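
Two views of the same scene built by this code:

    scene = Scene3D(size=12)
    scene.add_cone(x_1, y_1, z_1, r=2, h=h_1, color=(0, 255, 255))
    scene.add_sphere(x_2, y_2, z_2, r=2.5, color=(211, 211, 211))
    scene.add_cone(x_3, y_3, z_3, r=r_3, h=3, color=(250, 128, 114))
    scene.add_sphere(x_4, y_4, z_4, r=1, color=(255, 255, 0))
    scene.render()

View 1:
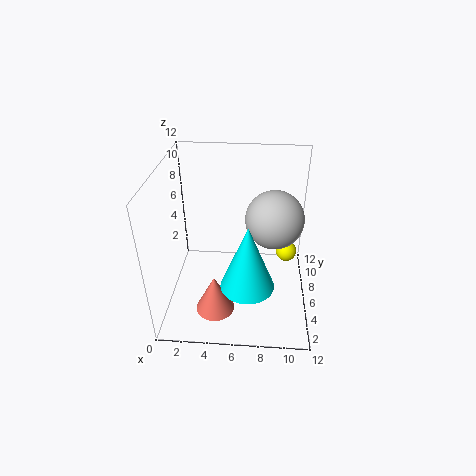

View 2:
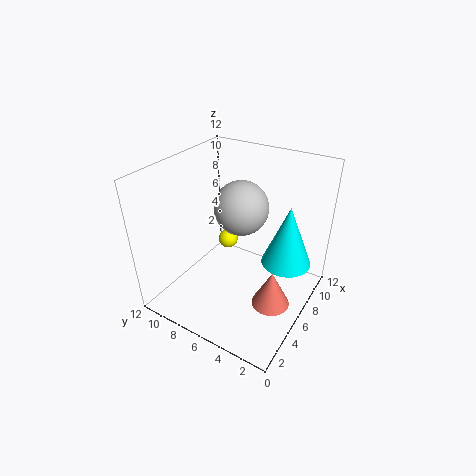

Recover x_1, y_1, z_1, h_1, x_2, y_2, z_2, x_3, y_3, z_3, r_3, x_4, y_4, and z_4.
x_1 = 7, y_1 = 2, z_1 = 4.5, h_1 = 5, x_2 = 9, y_2 = 7.5, z_2 = 7, x_3 = 4.5, y_3 = 2, z_3 = 2, r_3 = 1.5, x_4 = 10.5, y_4 = 10, z_4 = 2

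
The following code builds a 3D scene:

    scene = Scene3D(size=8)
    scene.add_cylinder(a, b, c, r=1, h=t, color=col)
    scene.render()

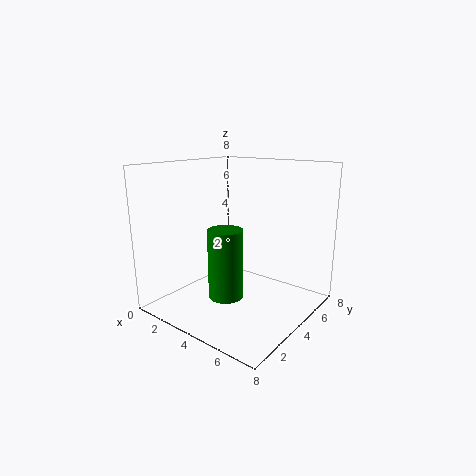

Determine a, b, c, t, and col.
a = 3.5, b = 3.5, c = 0.5, t = 4, col = 'green'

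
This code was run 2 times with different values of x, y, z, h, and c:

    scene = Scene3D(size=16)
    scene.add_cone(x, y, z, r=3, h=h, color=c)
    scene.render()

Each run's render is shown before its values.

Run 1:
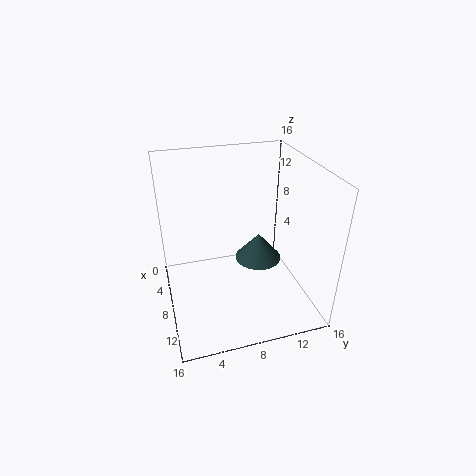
x = 4; y = 12; z = 2; h = 3.5; c = 'darkslategray'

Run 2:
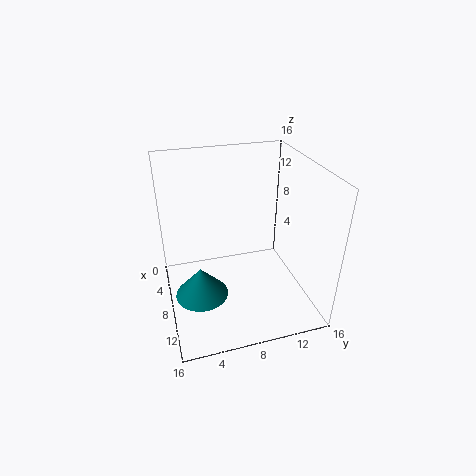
x = 8.5; y = 3.5; z = 1.5; h = 3.5; c = 'teal'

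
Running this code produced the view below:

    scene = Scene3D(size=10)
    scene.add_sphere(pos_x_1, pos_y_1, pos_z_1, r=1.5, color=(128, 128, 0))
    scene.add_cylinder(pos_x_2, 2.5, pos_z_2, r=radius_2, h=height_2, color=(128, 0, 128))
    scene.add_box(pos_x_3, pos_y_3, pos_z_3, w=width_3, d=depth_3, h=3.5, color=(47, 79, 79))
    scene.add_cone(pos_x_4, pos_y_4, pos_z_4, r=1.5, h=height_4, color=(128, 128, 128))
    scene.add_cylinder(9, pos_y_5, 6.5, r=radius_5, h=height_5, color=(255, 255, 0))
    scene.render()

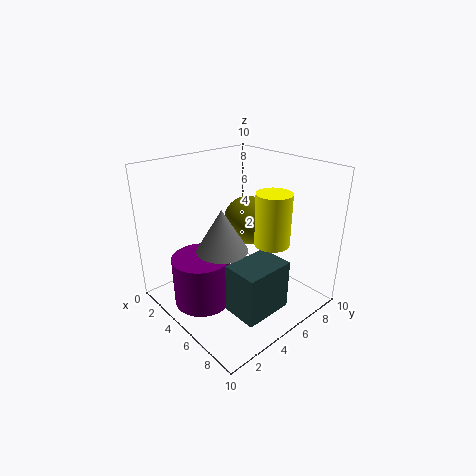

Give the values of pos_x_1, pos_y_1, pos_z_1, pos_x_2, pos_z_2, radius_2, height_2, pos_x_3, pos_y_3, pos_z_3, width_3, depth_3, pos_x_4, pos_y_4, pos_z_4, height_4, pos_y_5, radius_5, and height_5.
pos_x_1 = 6.5; pos_y_1 = 4.5; pos_z_1 = 7; pos_x_2 = 4; pos_z_2 = 0.5; radius_2 = 2; height_2 = 3.5; pos_x_3 = 6; pos_y_3 = 3; pos_z_3 = 0.5; width_3 = 2.5; depth_3 = 3.5; pos_x_4 = 7; pos_y_4 = 2; pos_z_4 = 6; height_4 = 2.5; pos_y_5 = 4; radius_5 = 1; height_5 = 3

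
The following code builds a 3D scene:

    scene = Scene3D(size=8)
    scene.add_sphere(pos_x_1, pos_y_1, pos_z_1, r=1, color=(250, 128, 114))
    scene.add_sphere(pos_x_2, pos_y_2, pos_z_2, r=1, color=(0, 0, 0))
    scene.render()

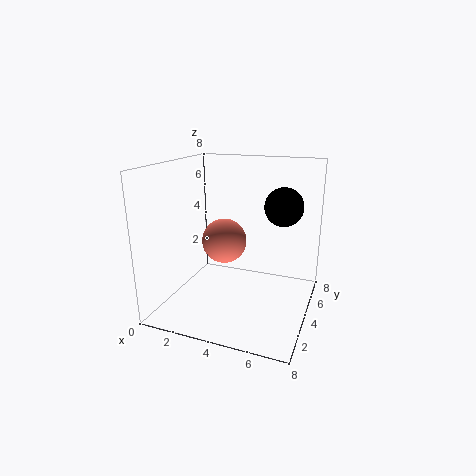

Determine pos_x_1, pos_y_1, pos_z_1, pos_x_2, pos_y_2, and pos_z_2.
pos_x_1 = 4.5; pos_y_1 = 1; pos_z_1 = 5; pos_x_2 = 6.5; pos_y_2 = 4; pos_z_2 = 6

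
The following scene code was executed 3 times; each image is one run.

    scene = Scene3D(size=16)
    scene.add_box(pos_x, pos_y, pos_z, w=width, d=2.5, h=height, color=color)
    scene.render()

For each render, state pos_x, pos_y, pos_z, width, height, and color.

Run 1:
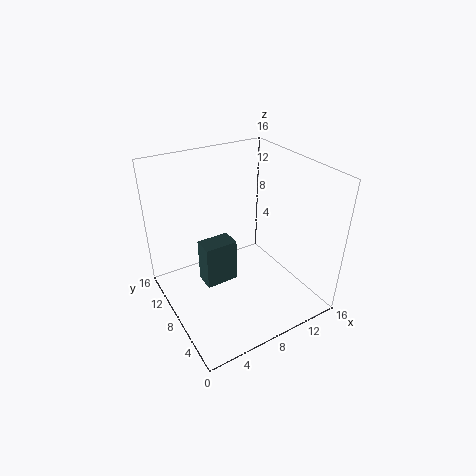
pos_x = 5
pos_y = 10
pos_z = 0.5
width = 4
height = 5.5
color = 'darkslategray'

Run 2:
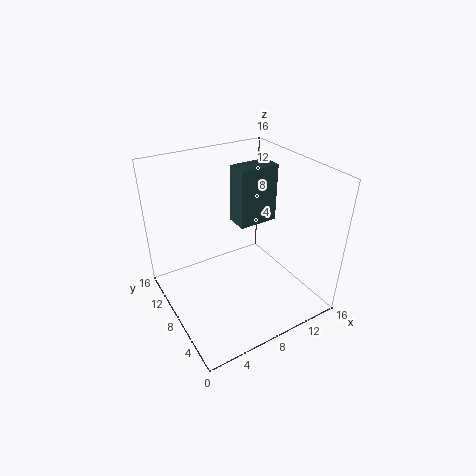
pos_x = 8.5
pos_y = 8
pos_z = 9
width = 4.5
height = 6.5
color = 'darkslategray'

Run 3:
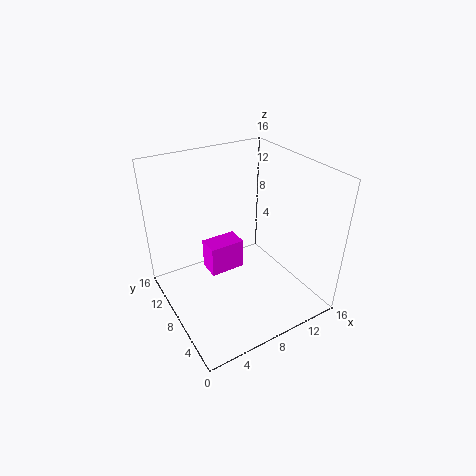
pos_x = 5
pos_y = 8.5
pos_z = 3.5
width = 4
height = 3.5
color = 'magenta'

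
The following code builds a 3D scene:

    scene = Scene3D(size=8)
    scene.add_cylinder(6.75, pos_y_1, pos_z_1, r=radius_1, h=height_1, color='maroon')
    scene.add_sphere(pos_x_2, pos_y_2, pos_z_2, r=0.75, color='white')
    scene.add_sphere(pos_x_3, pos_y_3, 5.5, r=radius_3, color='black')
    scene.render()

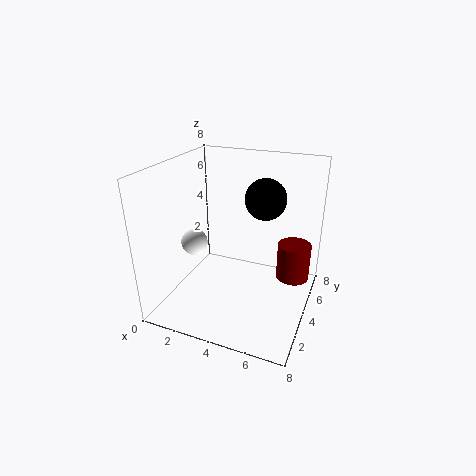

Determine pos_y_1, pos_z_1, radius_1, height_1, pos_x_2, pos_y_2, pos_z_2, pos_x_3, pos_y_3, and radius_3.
pos_y_1 = 6.25; pos_z_1 = 0.75; radius_1 = 1; height_1 = 2.25; pos_x_2 = 1.5; pos_y_2 = 3.5; pos_z_2 = 3.5; pos_x_3 = 4.75; pos_y_3 = 6.5; radius_3 = 1.25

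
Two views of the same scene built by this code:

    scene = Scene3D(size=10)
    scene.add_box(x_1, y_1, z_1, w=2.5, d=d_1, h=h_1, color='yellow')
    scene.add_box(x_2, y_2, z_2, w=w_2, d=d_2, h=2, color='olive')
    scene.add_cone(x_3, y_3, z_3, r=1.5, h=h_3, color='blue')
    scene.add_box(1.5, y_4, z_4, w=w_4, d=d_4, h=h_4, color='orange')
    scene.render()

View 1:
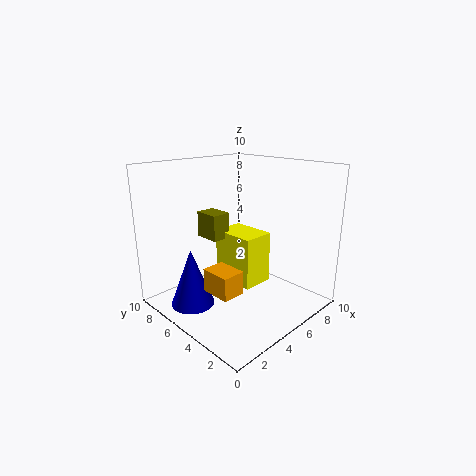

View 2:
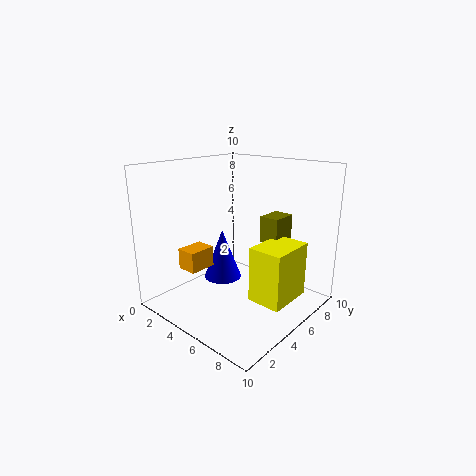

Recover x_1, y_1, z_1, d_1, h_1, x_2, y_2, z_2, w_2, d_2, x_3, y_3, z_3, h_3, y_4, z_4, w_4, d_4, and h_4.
x_1 = 6
y_1 = 5
z_1 = 0.5
d_1 = 3.5
h_1 = 4
x_2 = 5
y_2 = 7.5
z_2 = 4
w_2 = 1.5
d_2 = 2
x_3 = 2
y_3 = 6.5
z_3 = 0.5
h_3 = 4
y_4 = 2.5
z_4 = 2.5
w_4 = 1.5
d_4 = 2
h_4 = 1.5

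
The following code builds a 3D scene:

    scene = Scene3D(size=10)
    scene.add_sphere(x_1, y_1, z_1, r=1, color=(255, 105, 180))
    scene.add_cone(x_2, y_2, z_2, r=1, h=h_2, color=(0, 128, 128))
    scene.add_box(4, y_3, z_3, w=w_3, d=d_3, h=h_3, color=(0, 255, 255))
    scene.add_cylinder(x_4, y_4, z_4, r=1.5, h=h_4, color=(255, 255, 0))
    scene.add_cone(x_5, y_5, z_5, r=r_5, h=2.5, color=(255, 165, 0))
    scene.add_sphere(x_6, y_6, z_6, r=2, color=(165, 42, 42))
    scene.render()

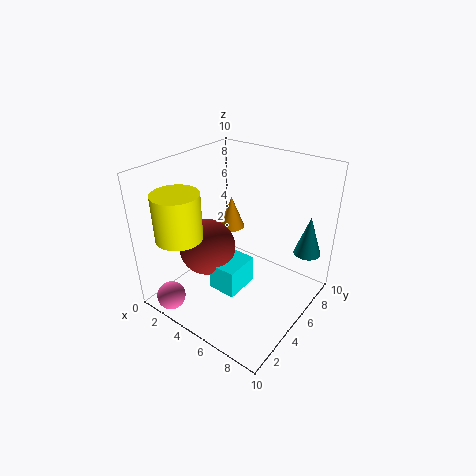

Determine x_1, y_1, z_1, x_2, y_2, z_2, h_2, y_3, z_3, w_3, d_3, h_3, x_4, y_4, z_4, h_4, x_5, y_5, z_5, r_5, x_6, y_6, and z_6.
x_1 = 2, y_1 = 1, z_1 = 1, x_2 = 8.5, y_2 = 9, z_2 = 3, h_2 = 3, y_3 = 3, z_3 = 1.5, w_3 = 2, d_3 = 2.5, h_3 = 2, x_4 = 3, y_4 = 1.5, z_4 = 6, h_4 = 3, x_5 = 2.5, y_5 = 7.5, z_5 = 4, r_5 = 1, x_6 = 3, y_6 = 4, z_6 = 4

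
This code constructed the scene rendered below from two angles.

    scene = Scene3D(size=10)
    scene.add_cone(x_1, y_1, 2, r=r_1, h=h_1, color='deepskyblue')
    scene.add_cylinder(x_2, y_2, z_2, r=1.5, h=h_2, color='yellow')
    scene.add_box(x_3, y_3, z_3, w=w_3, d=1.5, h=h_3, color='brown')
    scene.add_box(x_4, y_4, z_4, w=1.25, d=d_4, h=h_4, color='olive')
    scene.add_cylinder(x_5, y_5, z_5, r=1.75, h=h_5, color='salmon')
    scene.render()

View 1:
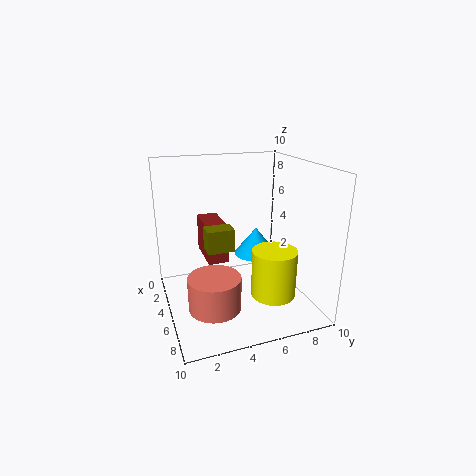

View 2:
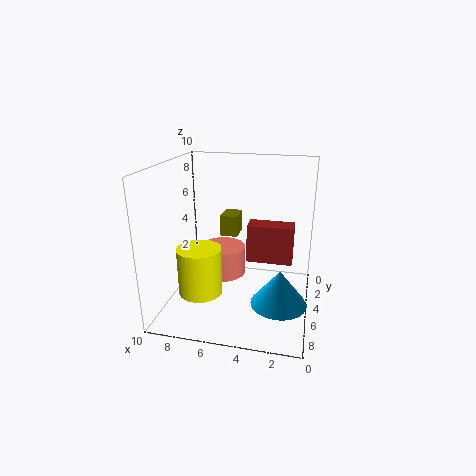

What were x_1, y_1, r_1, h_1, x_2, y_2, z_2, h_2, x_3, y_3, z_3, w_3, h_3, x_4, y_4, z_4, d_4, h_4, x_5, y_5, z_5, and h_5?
x_1 = 1.75; y_1 = 7.75; r_1 = 1.75; h_1 = 2.25; x_2 = 7.25; y_2 = 6.75; z_2 = 1.5; h_2 = 3.25; x_3 = 1.25; y_3 = 3; z_3 = 3; w_3 = 3.25; h_3 = 2.75; x_4 = 5.25; y_4 = 2.5; z_4 = 4.75; d_4 = 1.75; h_4 = 1.5; x_5 = 6.75; y_5 = 2.75; z_5 = 1; h_5 = 2.25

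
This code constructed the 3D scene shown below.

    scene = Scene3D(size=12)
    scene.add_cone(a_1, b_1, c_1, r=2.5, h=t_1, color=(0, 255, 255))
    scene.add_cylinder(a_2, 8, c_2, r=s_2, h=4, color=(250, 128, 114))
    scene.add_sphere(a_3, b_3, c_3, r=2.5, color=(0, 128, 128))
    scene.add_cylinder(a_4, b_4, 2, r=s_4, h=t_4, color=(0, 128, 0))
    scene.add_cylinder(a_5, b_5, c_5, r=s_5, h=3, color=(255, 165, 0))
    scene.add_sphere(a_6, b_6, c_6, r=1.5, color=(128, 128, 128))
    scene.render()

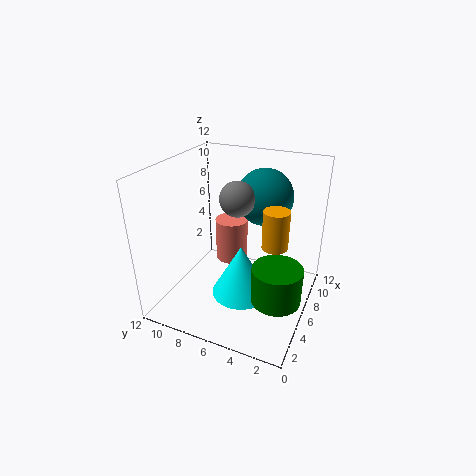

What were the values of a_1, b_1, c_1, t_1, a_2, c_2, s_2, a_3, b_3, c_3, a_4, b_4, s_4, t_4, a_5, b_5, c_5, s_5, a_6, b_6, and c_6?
a_1 = 5.5, b_1 = 5.5, c_1 = 1, t_1 = 4.5, a_2 = 9, c_2 = 2, s_2 = 1.5, a_3 = 9.5, b_3 = 5, c_3 = 8.5, a_4 = 4.5, b_4 = 2, s_4 = 2, t_4 = 3, a_5 = 5, b_5 = 2.5, c_5 = 6.5, s_5 = 1, a_6 = 7, b_6 = 6.5, c_6 = 9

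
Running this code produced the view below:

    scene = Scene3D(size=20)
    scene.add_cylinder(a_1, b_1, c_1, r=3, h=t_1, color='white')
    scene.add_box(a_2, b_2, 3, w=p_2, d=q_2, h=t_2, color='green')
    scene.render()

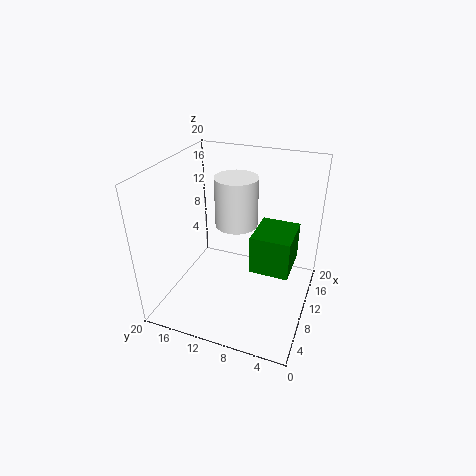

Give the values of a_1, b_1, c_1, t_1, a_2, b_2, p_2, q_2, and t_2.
a_1 = 12
b_1 = 11
c_1 = 11
t_1 = 7
a_2 = 12
b_2 = 3
p_2 = 7
q_2 = 6
t_2 = 6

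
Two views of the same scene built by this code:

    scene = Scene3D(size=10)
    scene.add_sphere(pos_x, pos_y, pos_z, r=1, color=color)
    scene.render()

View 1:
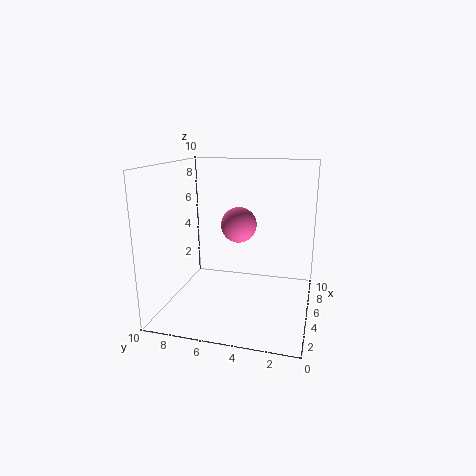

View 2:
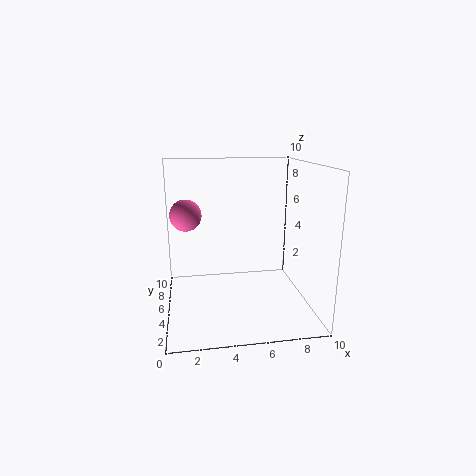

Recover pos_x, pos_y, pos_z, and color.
pos_x = 1.5, pos_y = 4, pos_z = 7, color = 'hotpink'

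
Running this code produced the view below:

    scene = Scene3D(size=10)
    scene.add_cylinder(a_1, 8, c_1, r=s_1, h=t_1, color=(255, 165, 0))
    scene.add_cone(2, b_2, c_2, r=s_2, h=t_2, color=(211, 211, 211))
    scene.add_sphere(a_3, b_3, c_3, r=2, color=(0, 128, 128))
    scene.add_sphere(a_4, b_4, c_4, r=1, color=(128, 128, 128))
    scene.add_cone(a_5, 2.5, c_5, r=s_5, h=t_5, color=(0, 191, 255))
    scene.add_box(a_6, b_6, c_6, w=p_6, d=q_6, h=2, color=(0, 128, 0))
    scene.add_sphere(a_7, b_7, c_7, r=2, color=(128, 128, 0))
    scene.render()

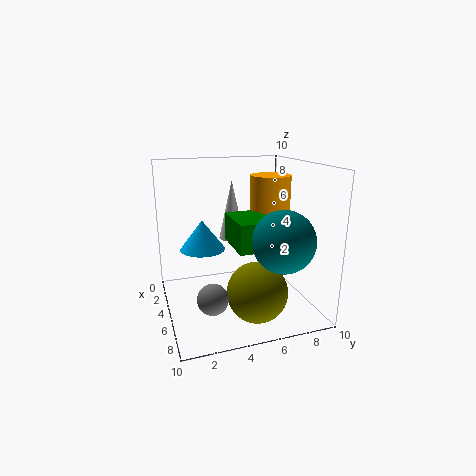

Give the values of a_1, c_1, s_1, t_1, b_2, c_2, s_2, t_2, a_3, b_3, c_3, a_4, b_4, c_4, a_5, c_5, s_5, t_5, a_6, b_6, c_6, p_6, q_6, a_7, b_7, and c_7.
a_1 = 3.5
c_1 = 5.5
s_1 = 1.5
t_1 = 3.5
b_2 = 5.5
c_2 = 4
s_2 = 1
t_2 = 4.5
a_3 = 8
b_3 = 7
c_3 = 5.5
a_4 = 7.5
b_4 = 2.5
c_4 = 2
a_5 = 5
c_5 = 4.5
s_5 = 1.5
t_5 = 2
a_6 = 3.5
b_6 = 4.5
c_6 = 4.5
p_6 = 3.5
q_6 = 2.5
a_7 = 7.5
b_7 = 5.5
c_7 = 2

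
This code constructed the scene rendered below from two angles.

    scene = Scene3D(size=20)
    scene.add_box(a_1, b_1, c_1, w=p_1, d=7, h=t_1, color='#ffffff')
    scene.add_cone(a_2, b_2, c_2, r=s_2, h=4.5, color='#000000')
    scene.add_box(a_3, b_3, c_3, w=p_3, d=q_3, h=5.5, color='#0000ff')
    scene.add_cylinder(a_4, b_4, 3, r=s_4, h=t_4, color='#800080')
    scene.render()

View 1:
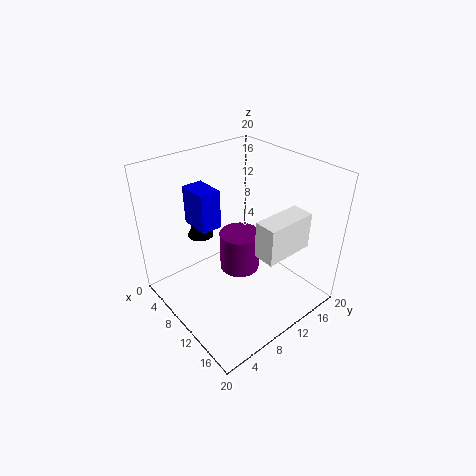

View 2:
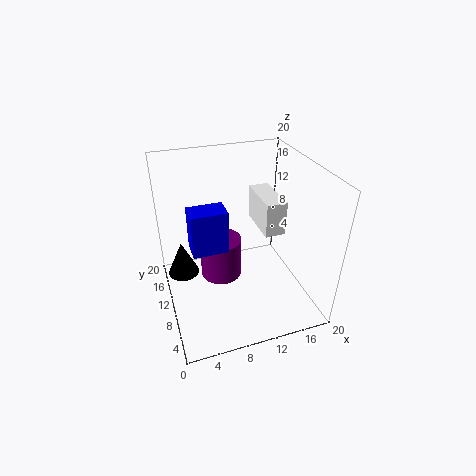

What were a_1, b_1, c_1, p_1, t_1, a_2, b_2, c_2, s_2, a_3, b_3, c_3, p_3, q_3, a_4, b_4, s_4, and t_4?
a_1 = 14, b_1 = 9.5, c_1 = 9.5, p_1 = 3, t_1 = 5, a_2 = 2, b_2 = 9, c_2 = 7, s_2 = 2, a_3 = 3, b_3 = 6, c_3 = 11, p_3 = 4.5, q_3 = 3, a_4 = 8, b_4 = 12, s_4 = 3, t_4 = 6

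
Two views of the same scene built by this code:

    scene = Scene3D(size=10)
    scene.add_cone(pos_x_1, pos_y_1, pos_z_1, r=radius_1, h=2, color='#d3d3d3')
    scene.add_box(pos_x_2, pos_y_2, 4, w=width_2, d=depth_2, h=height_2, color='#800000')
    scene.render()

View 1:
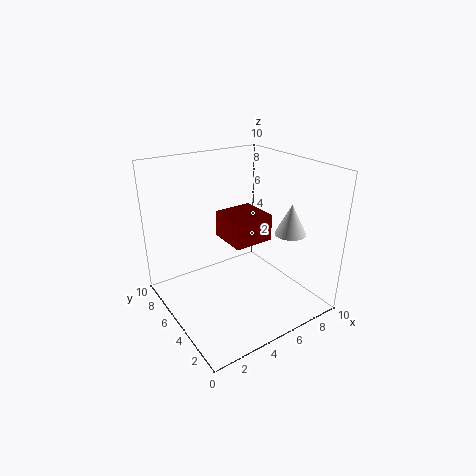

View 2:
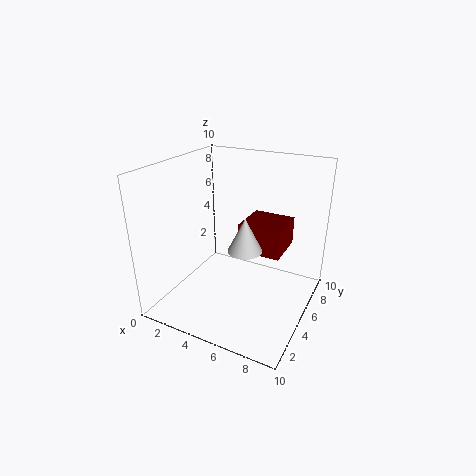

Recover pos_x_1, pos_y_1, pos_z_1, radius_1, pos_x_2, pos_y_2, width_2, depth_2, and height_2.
pos_x_1 = 7, pos_y_1 = 2, pos_z_1 = 6, radius_1 = 1, pos_x_2 = 5, pos_y_2 = 5, width_2 = 3, depth_2 = 3, height_2 = 2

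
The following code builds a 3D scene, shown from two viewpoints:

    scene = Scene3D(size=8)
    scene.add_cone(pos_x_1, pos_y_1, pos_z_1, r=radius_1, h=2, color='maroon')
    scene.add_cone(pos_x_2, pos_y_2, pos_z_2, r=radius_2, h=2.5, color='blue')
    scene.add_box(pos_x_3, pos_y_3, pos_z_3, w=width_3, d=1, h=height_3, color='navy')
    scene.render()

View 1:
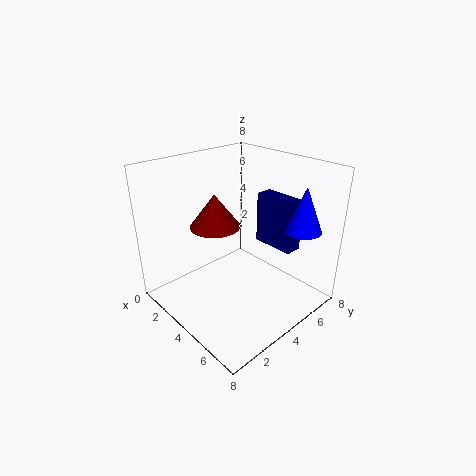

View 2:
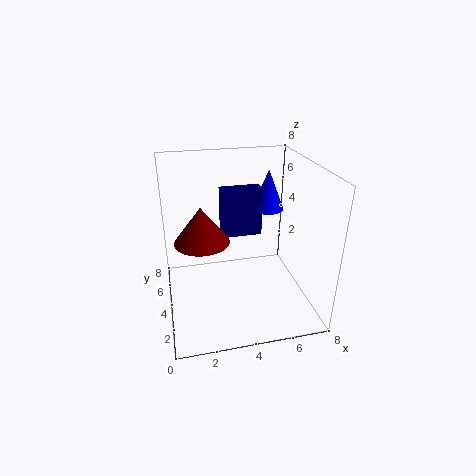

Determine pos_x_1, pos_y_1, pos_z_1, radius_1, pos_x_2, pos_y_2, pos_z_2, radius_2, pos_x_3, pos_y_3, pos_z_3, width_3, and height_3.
pos_x_1 = 2
pos_y_1 = 4
pos_z_1 = 4
radius_1 = 1.5
pos_x_2 = 6.5
pos_y_2 = 6.5
pos_z_2 = 4.5
radius_2 = 1
pos_x_3 = 3.5
pos_y_3 = 6
pos_z_3 = 3
width_3 = 2.5
height_3 = 3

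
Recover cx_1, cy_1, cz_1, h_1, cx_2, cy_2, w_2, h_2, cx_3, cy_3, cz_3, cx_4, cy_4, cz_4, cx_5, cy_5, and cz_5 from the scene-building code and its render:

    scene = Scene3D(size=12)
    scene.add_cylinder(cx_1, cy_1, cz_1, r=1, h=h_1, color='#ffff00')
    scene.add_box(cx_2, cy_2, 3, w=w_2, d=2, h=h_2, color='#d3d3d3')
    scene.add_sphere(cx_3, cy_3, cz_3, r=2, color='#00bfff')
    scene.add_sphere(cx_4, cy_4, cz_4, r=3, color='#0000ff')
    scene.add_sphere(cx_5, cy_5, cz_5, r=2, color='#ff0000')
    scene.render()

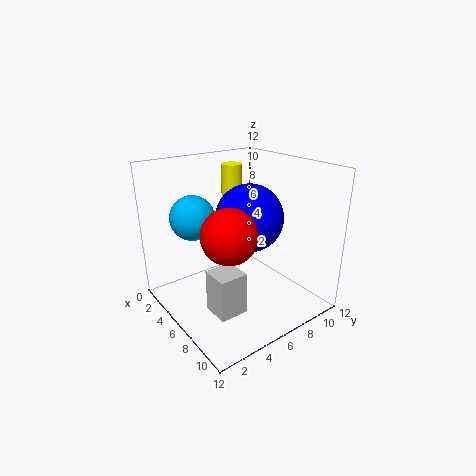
cx_1 = 1
cy_1 = 9
cz_1 = 6
h_1 = 5
cx_2 = 9
cy_2 = 1
w_2 = 2
h_2 = 3
cx_3 = 2
cy_3 = 4
cz_3 = 7
cx_4 = 5
cy_4 = 8
cz_4 = 7
cx_5 = 9
cy_5 = 3
cz_5 = 8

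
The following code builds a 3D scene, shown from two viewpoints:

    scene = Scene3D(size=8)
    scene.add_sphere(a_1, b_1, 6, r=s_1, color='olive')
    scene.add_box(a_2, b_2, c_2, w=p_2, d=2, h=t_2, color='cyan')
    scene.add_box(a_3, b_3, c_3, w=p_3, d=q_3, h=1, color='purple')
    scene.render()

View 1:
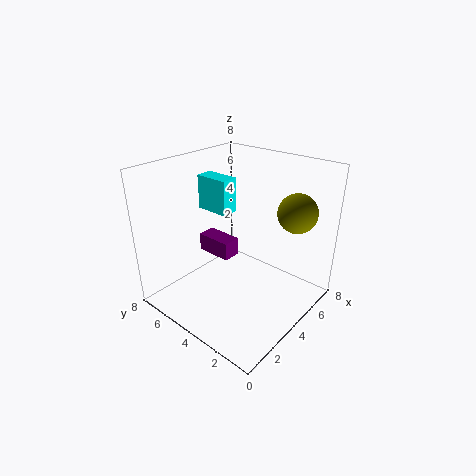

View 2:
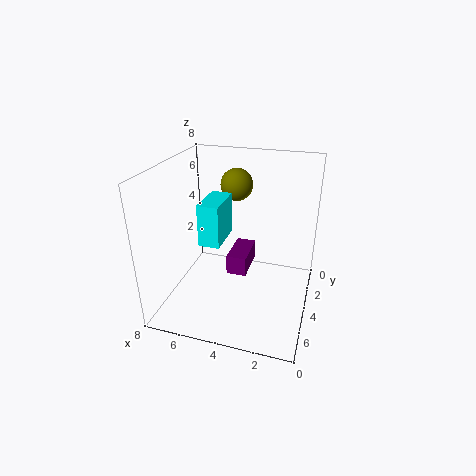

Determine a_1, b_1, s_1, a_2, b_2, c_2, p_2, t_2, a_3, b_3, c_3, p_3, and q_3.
a_1 = 5, b_1 = 1, s_1 = 1, a_2 = 4, b_2 = 5, c_2 = 5, p_2 = 1, t_2 = 2, a_3 = 3, b_3 = 4, c_3 = 3, p_3 = 1, q_3 = 2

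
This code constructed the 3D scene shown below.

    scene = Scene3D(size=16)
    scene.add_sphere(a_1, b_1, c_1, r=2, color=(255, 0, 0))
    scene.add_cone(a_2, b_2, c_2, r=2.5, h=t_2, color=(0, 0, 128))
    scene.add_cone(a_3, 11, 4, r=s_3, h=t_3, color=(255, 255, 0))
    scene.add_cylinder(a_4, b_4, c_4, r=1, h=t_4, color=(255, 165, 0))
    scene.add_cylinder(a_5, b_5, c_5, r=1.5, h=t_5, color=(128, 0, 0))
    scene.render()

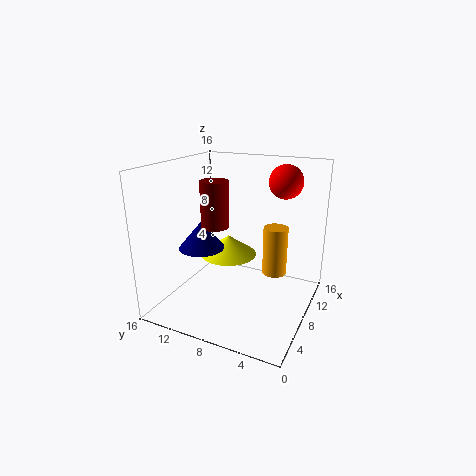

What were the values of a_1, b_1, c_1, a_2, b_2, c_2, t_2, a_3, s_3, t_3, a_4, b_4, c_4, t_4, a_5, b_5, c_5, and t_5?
a_1 = 13.5, b_1 = 4.5, c_1 = 13.5, a_2 = 6, b_2 = 11.5, c_2 = 7, t_2 = 3, a_3 = 11.5, s_3 = 3.5, t_3 = 2.5, a_4 = 1.5, b_4 = 1.5, c_4 = 8.5, t_4 = 4, a_5 = 6.5, b_5 = 10, c_5 = 9.5, t_5 = 5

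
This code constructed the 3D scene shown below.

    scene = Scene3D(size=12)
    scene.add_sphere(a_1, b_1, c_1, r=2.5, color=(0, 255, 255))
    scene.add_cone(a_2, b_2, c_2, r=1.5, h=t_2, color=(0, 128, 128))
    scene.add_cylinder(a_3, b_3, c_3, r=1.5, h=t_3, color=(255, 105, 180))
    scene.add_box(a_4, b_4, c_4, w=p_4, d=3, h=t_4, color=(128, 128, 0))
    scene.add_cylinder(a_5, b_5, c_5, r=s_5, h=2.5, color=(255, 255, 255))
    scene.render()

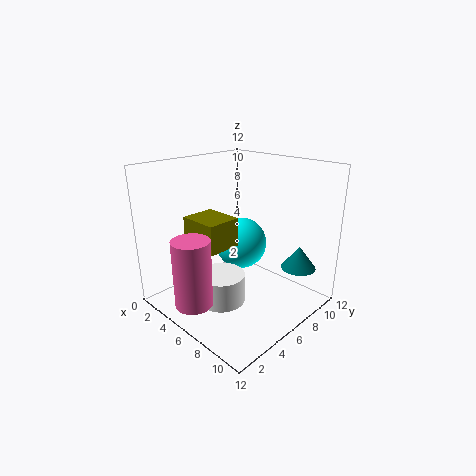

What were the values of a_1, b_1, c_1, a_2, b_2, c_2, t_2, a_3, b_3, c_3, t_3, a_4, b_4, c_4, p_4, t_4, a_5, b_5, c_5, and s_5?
a_1 = 3; b_1 = 9.5; c_1 = 3.5; a_2 = 9.5; b_2 = 10; c_2 = 3; t_2 = 2; a_3 = 5.5; b_3 = 1.5; c_3 = 1.5; t_3 = 5.5; a_4 = 2; b_4 = 3.5; c_4 = 5; p_4 = 3.5; t_4 = 2.5; a_5 = 5.5; b_5 = 4.5; c_5 = 0.5; s_5 = 2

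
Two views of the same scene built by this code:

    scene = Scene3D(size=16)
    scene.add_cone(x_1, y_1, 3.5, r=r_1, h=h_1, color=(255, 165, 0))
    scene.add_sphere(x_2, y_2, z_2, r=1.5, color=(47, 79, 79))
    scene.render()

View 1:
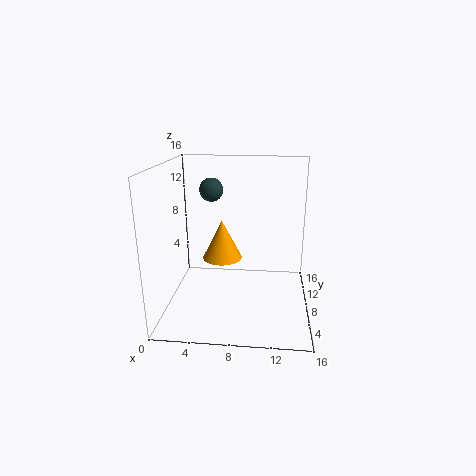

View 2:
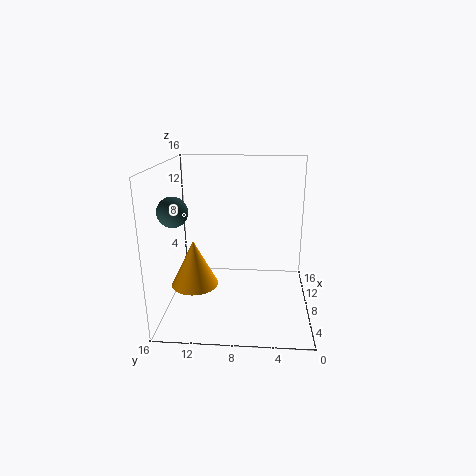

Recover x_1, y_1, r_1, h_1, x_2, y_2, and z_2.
x_1 = 5.5; y_1 = 12.5; r_1 = 2.5; h_1 = 5; x_2 = 4; y_2 = 14; z_2 = 12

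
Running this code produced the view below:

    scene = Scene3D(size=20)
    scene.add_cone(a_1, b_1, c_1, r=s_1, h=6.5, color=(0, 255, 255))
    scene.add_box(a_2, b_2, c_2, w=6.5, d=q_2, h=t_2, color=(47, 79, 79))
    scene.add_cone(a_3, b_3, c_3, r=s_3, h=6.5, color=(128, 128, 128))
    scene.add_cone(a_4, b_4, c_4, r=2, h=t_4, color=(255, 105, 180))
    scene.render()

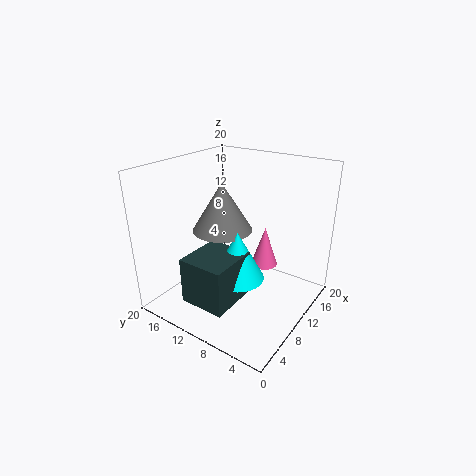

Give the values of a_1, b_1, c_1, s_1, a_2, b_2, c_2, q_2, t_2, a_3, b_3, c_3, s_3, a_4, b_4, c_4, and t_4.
a_1 = 7
b_1 = 8
c_1 = 6
s_1 = 3.5
a_2 = 1
b_2 = 6.5
c_2 = 4
q_2 = 6
t_2 = 6
a_3 = 8.5
b_3 = 11.5
c_3 = 11.5
s_3 = 4
a_4 = 15
b_4 = 8.5
c_4 = 4
t_4 = 6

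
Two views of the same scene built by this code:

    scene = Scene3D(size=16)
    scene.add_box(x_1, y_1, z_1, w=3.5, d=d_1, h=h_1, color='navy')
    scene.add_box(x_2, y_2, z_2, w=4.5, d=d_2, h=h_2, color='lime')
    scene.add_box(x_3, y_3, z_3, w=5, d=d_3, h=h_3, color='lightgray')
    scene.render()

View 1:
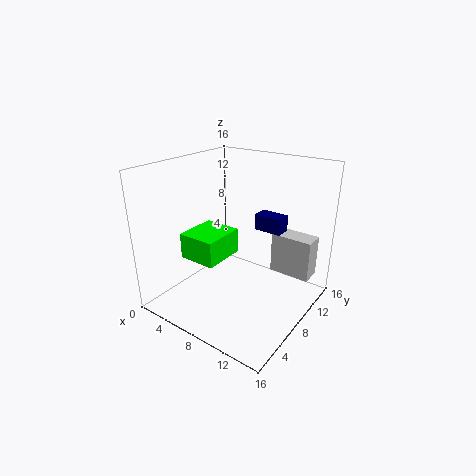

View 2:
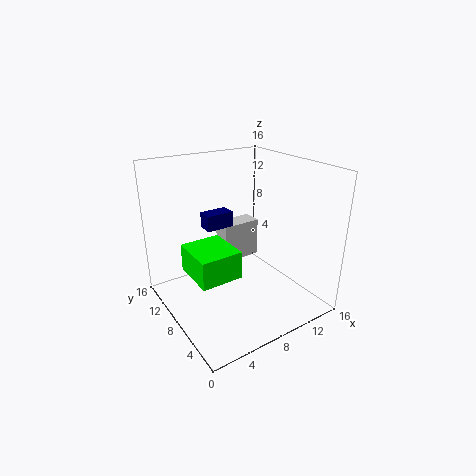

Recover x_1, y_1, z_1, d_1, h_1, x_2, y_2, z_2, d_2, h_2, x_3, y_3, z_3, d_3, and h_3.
x_1 = 7
y_1 = 13
z_1 = 7
d_1 = 2
h_1 = 2
x_2 = 2
y_2 = 5
z_2 = 5
d_2 = 5
h_2 = 3
x_3 = 9.5
y_3 = 13
z_3 = 2
d_3 = 2.5
h_3 = 5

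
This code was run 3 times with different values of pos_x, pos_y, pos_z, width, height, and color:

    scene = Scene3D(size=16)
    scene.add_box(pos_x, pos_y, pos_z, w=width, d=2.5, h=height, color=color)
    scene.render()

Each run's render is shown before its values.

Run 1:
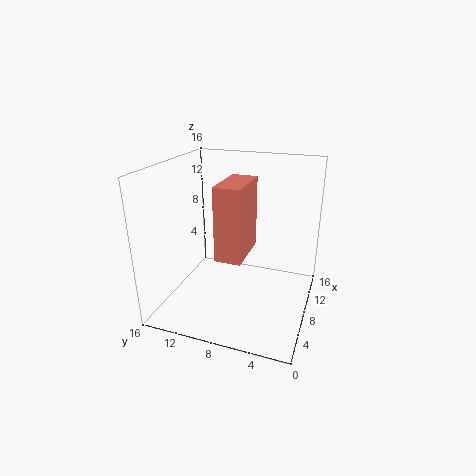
pos_x = 1.5
pos_y = 5.5
pos_z = 8.5
width = 5
height = 7
color = 'salmon'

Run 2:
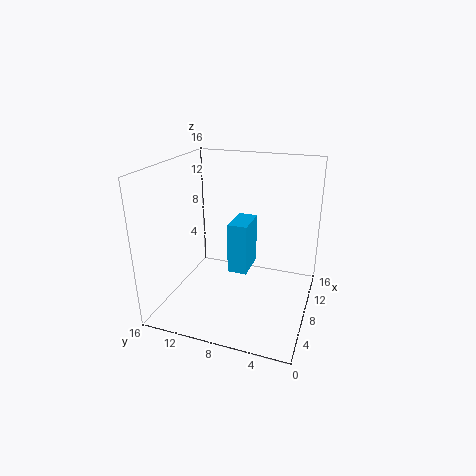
pos_x = 11
pos_y = 8
pos_z = 1.5
width = 4.5
height = 6.5
color = 'deepskyblue'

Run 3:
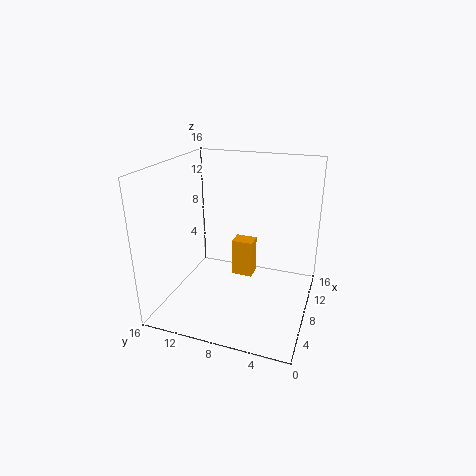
pos_x = 10
pos_y = 7
pos_z = 2
width = 2
height = 4.5
color = 'orange'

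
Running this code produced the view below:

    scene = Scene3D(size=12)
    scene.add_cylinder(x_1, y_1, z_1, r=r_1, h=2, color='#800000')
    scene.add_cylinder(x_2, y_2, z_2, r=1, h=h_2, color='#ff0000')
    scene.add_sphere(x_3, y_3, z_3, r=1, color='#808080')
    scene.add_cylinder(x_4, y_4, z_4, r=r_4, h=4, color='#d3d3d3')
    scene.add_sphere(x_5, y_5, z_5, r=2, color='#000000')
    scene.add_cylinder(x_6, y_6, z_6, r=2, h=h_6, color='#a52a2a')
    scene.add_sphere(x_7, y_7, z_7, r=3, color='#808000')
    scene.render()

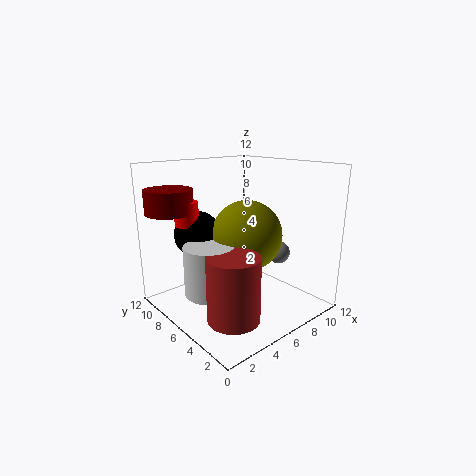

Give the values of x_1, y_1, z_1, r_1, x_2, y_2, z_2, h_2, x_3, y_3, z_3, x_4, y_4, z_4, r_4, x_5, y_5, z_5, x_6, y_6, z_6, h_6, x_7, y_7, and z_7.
x_1 = 2, y_1 = 10, z_1 = 8, r_1 = 2, x_2 = 3, y_2 = 9, z_2 = 7, h_2 = 2, x_3 = 10, y_3 = 5, z_3 = 4, x_4 = 3, y_4 = 6, z_4 = 2, r_4 = 2, x_5 = 4, y_5 = 9, z_5 = 6, x_6 = 3, y_6 = 3, z_6 = 1, h_6 = 5, x_7 = 7, y_7 = 6, z_7 = 6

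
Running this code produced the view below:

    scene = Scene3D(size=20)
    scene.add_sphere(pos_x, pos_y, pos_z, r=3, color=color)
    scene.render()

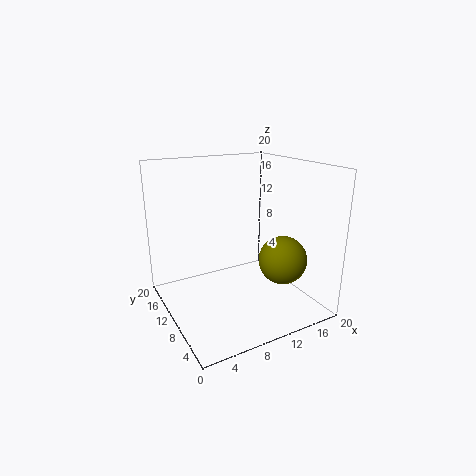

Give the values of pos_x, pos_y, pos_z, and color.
pos_x = 12.5; pos_y = 3; pos_z = 9; color = 'olive'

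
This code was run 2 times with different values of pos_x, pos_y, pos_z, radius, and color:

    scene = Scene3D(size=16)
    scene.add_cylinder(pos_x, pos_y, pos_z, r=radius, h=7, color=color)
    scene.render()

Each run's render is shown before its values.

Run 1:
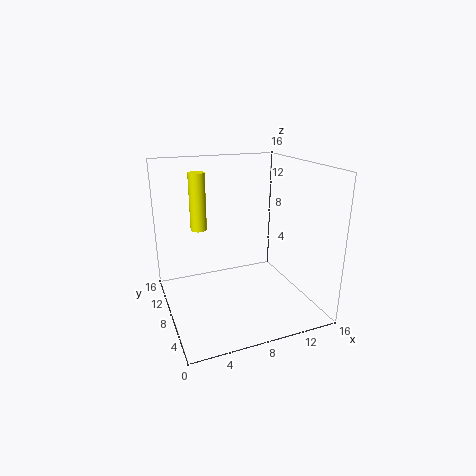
pos_x = 5; pos_y = 13.5; pos_z = 7.5; radius = 1; color = 'yellow'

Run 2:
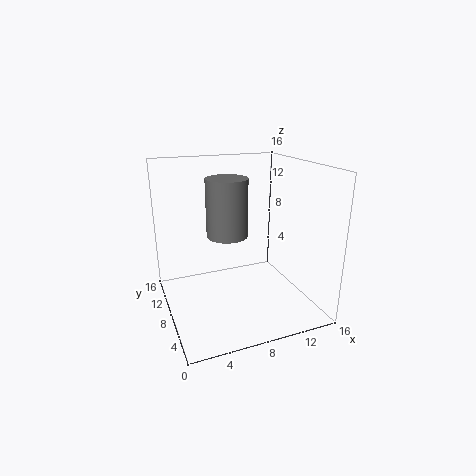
pos_x = 8; pos_y = 11.5; pos_z = 7; radius = 2.5; color = 'gray'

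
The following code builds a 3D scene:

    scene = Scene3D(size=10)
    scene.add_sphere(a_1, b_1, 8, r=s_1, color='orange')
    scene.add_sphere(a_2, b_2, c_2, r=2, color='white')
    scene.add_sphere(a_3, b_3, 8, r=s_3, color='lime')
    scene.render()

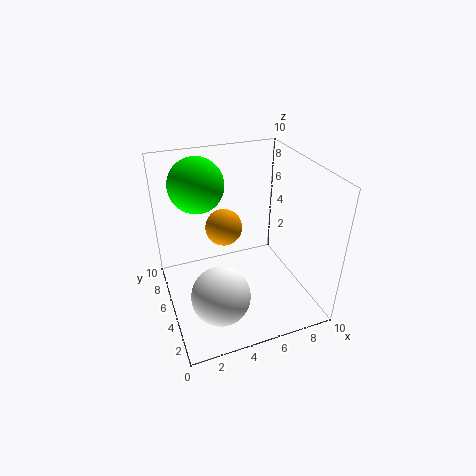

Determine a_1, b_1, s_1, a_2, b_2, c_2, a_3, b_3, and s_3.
a_1 = 3
b_1 = 2
s_1 = 1
a_2 = 3
b_2 = 3
c_2 = 2
a_3 = 3
b_3 = 8
s_3 = 2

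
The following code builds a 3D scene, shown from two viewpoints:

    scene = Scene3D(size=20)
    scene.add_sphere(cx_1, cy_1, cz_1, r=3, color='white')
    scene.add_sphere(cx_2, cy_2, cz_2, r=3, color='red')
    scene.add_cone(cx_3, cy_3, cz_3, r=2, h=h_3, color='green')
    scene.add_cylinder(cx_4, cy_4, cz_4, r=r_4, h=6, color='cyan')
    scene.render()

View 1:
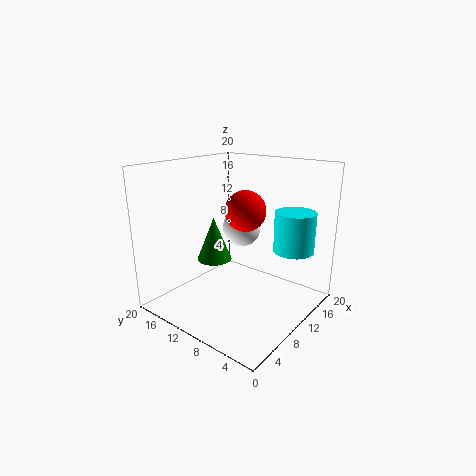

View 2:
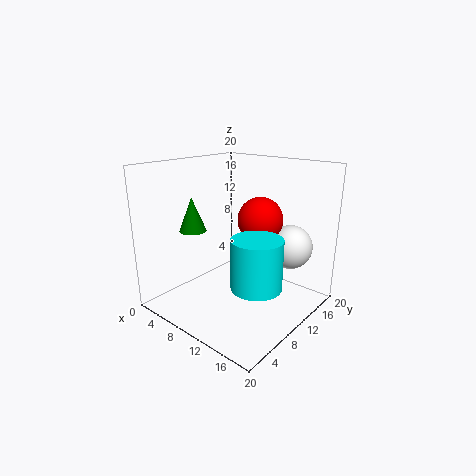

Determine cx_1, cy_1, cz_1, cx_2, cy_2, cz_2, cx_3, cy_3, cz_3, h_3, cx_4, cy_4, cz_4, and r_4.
cx_1 = 16
cy_1 = 14
cz_1 = 9
cx_2 = 13
cy_2 = 11
cz_2 = 13
cx_3 = 3
cy_3 = 8
cz_3 = 10
h_3 = 5
cx_4 = 17
cy_4 = 5
cz_4 = 7
r_4 = 3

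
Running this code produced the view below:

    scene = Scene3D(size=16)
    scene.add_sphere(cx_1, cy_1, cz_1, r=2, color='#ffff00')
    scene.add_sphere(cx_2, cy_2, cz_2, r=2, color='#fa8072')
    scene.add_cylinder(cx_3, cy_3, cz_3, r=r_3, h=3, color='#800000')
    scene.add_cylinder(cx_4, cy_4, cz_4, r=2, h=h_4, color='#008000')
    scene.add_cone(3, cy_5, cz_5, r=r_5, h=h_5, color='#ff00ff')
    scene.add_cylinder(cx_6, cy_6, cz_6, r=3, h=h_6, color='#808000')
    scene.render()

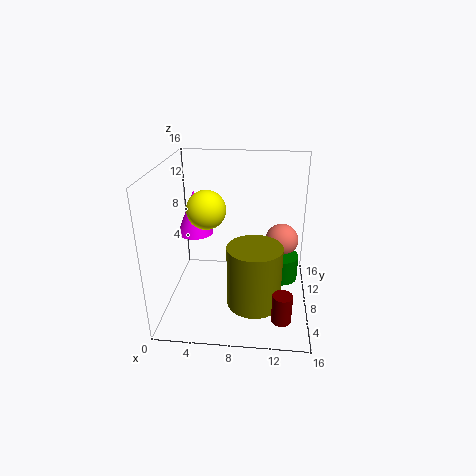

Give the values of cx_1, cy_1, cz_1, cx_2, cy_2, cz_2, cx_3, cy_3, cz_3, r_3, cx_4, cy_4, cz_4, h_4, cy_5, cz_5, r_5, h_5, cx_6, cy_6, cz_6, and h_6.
cx_1 = 5; cy_1 = 6; cz_1 = 12; cx_2 = 13; cy_2 = 12; cz_2 = 6; cx_3 = 13; cy_3 = 2; cz_3 = 2; r_3 = 1; cx_4 = 13; cy_4 = 10; cz_4 = 2; h_4 = 3; cy_5 = 9; cz_5 = 8; r_5 = 2; h_5 = 5; cx_6 = 10; cy_6 = 6; cz_6 = 1; h_6 = 7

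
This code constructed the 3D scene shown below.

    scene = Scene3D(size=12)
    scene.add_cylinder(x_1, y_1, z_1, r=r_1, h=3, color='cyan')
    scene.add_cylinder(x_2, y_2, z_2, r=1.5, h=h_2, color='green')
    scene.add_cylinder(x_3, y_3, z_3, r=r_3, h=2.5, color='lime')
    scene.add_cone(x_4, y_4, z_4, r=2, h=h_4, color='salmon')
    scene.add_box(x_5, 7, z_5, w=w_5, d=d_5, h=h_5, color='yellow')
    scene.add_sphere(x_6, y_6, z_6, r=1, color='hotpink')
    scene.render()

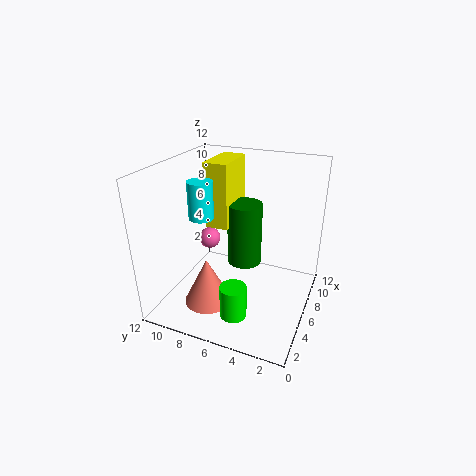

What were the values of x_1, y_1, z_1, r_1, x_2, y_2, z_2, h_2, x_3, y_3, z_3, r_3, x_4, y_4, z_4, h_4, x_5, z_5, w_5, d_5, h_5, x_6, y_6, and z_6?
x_1 = 4.5; y_1 = 8.5; z_1 = 8; r_1 = 1; x_2 = 7.5; y_2 = 6; z_2 = 3; h_2 = 5.5; x_3 = 1.5; y_3 = 4.5; z_3 = 2; r_3 = 1; x_4 = 4; y_4 = 8; z_4 = 0.5; h_4 = 4; x_5 = 6; z_5 = 6.5; w_5 = 4; d_5 = 2; h_5 = 5.5; x_6 = 8.5; y_6 = 10; z_6 = 4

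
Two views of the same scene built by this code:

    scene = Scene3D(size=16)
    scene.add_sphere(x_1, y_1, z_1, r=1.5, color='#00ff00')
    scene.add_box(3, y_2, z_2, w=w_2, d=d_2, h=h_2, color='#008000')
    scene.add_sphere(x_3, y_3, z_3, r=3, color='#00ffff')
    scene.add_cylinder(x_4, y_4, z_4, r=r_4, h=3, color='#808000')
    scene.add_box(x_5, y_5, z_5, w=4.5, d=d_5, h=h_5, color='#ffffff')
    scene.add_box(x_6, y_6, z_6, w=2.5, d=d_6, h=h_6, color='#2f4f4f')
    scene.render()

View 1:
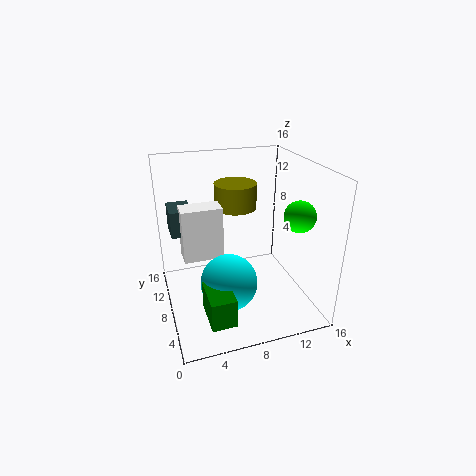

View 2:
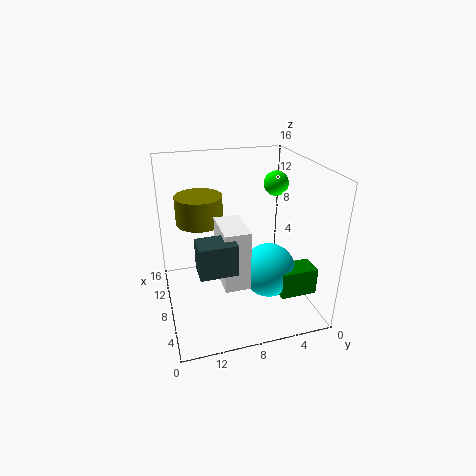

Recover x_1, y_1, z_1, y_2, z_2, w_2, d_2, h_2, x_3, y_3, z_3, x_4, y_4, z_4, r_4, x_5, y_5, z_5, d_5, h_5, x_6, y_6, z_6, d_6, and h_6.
x_1 = 12; y_1 = 2; z_1 = 12.5; y_2 = 0.5; z_2 = 2.5; w_2 = 2.5; d_2 = 4; h_2 = 3; x_3 = 6; y_3 = 5; z_3 = 4.5; x_4 = 9; y_4 = 12; z_4 = 10; r_4 = 2.5; x_5 = 2; y_5 = 8.5; z_5 = 5.5; d_5 = 2.5; h_5 = 6; x_6 = 1; y_6 = 10; z_6 = 8; d_6 = 3.5; h_6 = 3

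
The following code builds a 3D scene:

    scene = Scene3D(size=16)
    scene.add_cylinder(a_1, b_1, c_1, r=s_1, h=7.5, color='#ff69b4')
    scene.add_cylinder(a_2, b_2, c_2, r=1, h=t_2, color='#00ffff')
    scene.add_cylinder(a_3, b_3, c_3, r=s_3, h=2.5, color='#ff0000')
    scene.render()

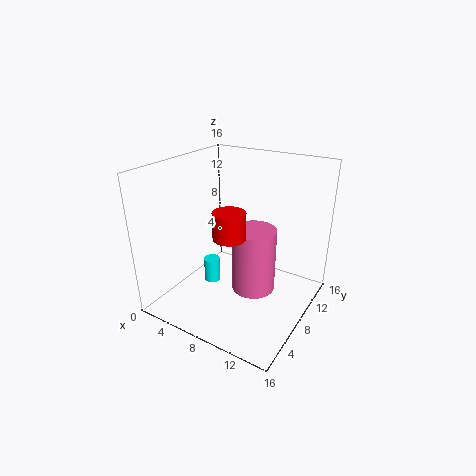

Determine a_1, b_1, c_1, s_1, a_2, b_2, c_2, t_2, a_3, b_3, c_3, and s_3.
a_1 = 9.5; b_1 = 9; c_1 = 1.5; s_1 = 2.5; a_2 = 3.5; b_2 = 9; c_2 = 0.5; t_2 = 3; a_3 = 10.5; b_3 = 2.5; c_3 = 11; s_3 = 1.5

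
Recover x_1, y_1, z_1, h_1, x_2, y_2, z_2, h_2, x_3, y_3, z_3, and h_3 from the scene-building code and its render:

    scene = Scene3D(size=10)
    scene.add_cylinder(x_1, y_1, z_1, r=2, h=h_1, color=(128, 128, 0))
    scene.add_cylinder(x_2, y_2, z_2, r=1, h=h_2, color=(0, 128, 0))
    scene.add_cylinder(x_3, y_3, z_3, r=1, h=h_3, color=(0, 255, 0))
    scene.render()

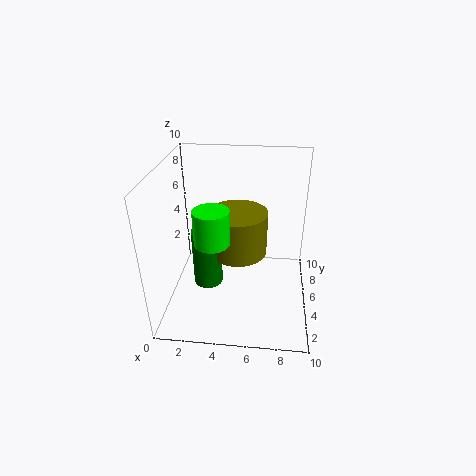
x_1 = 5, y_1 = 5, z_1 = 4, h_1 = 3, x_2 = 3, y_2 = 4, z_2 = 2, h_2 = 4, x_3 = 4, y_3 = 1, z_3 = 7, h_3 = 2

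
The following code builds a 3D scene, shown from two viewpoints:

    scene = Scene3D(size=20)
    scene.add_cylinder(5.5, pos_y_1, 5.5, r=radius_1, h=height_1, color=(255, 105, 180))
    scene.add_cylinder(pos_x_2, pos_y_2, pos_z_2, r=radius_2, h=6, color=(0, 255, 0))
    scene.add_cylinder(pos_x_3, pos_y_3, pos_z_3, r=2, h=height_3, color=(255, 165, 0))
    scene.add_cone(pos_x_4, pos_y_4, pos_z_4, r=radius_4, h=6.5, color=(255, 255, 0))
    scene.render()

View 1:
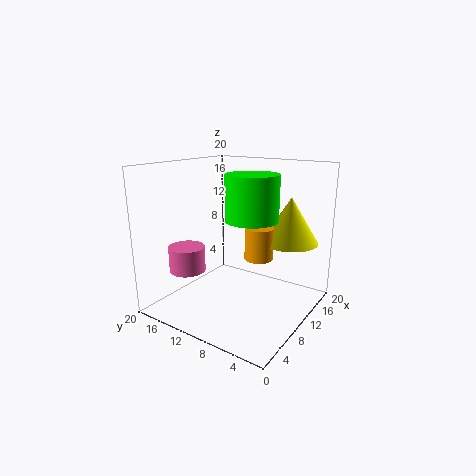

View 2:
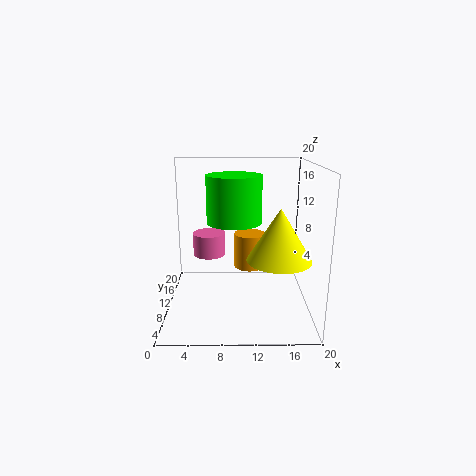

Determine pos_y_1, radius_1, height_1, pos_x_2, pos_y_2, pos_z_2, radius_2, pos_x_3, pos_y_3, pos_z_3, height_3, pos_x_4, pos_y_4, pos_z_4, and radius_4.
pos_y_1 = 15.5; radius_1 = 2.5; height_1 = 3.5; pos_x_2 = 9.5; pos_y_2 = 7.5; pos_z_2 = 13; radius_2 = 3.5; pos_x_3 = 11.5; pos_y_3 = 7.5; pos_z_3 = 7; height_3 = 4.5; pos_x_4 = 15; pos_y_4 = 4.5; pos_z_4 = 9; radius_4 = 4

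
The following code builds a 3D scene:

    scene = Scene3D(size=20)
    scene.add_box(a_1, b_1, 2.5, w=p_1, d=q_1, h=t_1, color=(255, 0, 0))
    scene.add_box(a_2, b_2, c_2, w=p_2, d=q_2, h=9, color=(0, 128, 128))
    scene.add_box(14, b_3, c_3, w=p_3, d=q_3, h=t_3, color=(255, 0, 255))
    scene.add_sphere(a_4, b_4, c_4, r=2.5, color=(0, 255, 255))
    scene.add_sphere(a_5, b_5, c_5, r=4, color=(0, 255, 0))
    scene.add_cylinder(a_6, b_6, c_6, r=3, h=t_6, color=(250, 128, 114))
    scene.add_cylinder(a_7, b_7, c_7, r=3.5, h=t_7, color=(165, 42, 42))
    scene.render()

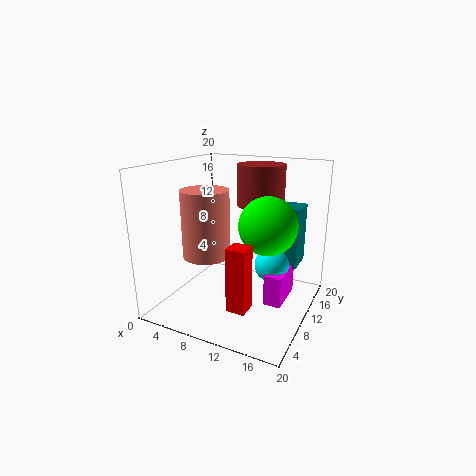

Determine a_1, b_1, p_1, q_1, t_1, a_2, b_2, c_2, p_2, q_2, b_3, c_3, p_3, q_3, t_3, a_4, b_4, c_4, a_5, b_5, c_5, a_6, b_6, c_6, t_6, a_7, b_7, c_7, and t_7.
a_1 = 11.5, b_1 = 3.5, p_1 = 2.5, q_1 = 2.5, t_1 = 8.5, a_2 = 14, b_2 = 15, c_2 = 4.5, p_2 = 3, q_2 = 4.5, b_3 = 10, c_3 = 0.5, p_3 = 2.5, q_3 = 6, t_3 = 4.5, a_4 = 14, b_4 = 13, c_4 = 5.5, a_5 = 14, b_5 = 11, c_5 = 12, a_6 = 8, b_6 = 5, c_6 = 9, t_6 = 8.5, a_7 = 11, b_7 = 15.5, c_7 = 13.5, t_7 = 6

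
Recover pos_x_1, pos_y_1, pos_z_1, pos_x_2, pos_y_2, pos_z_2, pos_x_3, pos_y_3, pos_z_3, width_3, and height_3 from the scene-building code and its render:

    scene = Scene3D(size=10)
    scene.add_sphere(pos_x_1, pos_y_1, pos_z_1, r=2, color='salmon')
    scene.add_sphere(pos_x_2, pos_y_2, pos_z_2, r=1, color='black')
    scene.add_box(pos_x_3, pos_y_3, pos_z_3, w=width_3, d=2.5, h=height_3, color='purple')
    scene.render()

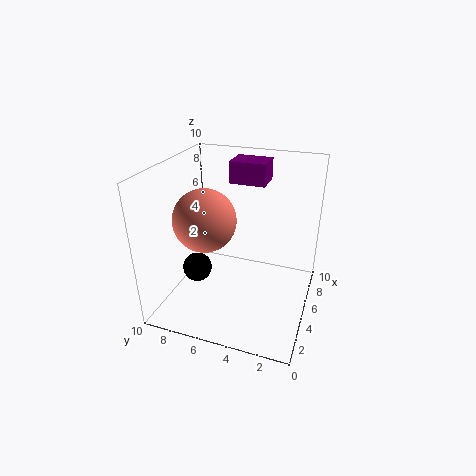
pos_x_1 = 3, pos_y_1 = 6.5, pos_z_1 = 7, pos_x_2 = 3.5, pos_y_2 = 7.5, pos_z_2 = 3, pos_x_3 = 6, pos_y_3 = 3.5, pos_z_3 = 8.5, width_3 = 2, height_3 = 1.5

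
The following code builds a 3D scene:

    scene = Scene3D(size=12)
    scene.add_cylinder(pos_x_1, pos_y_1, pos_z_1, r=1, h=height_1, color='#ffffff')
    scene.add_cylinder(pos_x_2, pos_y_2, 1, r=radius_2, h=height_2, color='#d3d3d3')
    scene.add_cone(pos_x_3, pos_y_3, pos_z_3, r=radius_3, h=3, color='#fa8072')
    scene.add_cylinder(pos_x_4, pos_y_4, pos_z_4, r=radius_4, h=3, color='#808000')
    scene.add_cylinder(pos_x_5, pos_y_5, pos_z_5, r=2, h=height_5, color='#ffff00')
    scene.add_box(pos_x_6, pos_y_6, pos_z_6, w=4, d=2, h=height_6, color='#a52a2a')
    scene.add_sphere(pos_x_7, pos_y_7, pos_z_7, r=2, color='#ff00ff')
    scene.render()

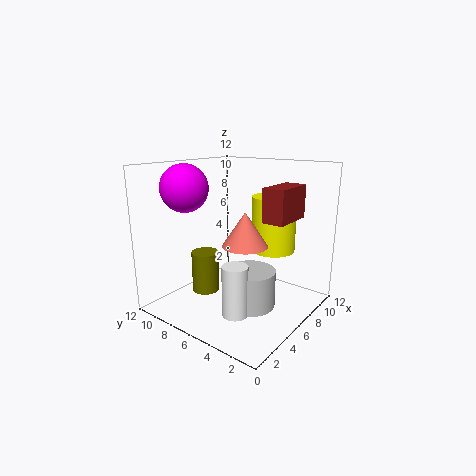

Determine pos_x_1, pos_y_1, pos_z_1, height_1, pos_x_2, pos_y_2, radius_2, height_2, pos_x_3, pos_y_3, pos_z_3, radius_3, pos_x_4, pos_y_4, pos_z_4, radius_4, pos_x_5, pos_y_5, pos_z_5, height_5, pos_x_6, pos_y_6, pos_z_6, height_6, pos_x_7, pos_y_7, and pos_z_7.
pos_x_1 = 3
pos_y_1 = 4
pos_z_1 = 1
height_1 = 4
pos_x_2 = 5
pos_y_2 = 4
radius_2 = 2
height_2 = 3
pos_x_3 = 7
pos_y_3 = 6
pos_z_3 = 5
radius_3 = 2
pos_x_4 = 2
pos_y_4 = 6
pos_z_4 = 3
radius_4 = 1
pos_x_5 = 10
pos_y_5 = 5
pos_z_5 = 4
height_5 = 5
pos_x_6 = 8
pos_y_6 = 3
pos_z_6 = 7
height_6 = 3
pos_x_7 = 4
pos_y_7 = 10
pos_z_7 = 10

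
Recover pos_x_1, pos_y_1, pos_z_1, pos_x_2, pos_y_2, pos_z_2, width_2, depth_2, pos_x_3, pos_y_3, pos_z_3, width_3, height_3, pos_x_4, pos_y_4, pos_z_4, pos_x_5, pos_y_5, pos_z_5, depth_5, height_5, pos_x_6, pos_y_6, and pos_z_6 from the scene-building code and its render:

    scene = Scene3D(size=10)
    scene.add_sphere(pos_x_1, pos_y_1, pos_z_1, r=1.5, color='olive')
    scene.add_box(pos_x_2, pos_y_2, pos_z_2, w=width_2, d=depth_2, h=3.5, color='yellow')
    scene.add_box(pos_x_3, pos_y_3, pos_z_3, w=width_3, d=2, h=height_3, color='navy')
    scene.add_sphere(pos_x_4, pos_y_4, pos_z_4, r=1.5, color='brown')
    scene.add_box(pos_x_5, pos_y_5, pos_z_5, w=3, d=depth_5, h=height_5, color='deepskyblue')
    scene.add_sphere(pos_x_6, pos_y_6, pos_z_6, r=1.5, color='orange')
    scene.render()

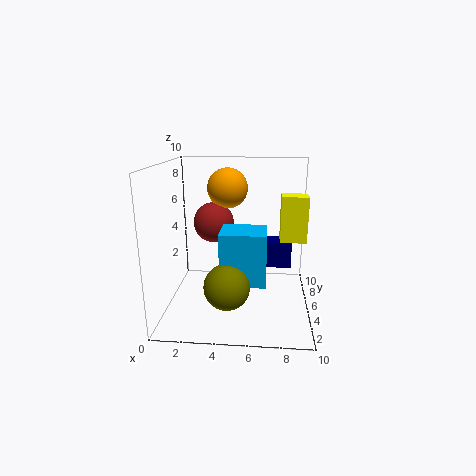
pos_x_1 = 4.5
pos_y_1 = 2.5
pos_z_1 = 2.5
pos_x_2 = 8
pos_y_2 = 7
pos_z_2 = 4
width_2 = 2
depth_2 = 1.5
pos_x_3 = 7
pos_y_3 = 8
pos_z_3 = 1.5
width_3 = 2
height_3 = 2
pos_x_4 = 3
pos_y_4 = 7
pos_z_4 = 5.5
pos_x_5 = 4
pos_y_5 = 2.5
pos_z_5 = 2.5
depth_5 = 2.5
height_5 = 3.5
pos_x_6 = 4
pos_y_6 = 7.5
pos_z_6 = 8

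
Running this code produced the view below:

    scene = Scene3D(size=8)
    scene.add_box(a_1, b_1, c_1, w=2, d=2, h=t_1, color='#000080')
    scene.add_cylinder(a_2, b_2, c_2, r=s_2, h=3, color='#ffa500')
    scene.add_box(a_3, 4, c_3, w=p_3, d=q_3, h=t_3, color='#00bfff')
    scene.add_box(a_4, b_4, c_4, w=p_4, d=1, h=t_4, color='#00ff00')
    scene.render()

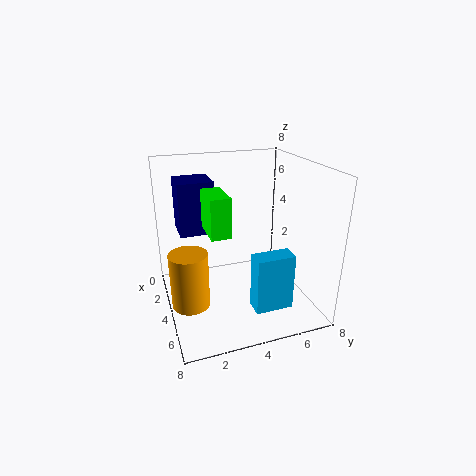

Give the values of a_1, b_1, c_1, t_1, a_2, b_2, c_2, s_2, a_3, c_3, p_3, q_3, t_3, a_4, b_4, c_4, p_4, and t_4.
a_1 = 1, b_1 = 1, c_1 = 4, t_1 = 3, a_2 = 5, b_2 = 1, c_2 = 1, s_2 = 1, a_3 = 6, c_3 = 1, p_3 = 1, q_3 = 2, t_3 = 3, a_4 = 4, b_4 = 2, c_4 = 5, p_4 = 2, t_4 = 2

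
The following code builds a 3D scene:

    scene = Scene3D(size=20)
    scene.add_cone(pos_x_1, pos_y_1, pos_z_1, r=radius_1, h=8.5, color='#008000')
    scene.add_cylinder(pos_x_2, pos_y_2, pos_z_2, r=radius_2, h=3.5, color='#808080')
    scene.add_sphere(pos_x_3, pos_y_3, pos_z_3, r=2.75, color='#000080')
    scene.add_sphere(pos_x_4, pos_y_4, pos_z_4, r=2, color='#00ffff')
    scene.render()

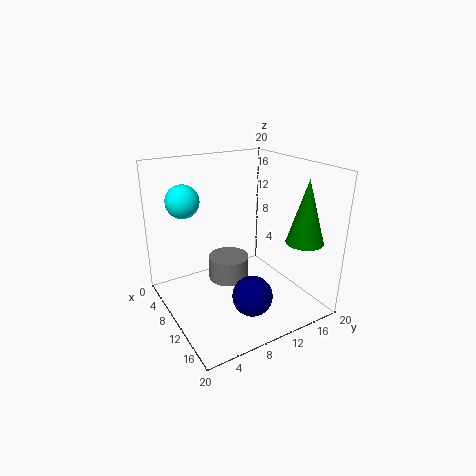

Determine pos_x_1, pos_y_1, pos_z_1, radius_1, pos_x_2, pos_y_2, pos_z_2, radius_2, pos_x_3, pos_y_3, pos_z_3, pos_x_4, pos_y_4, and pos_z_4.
pos_x_1 = 16.25
pos_y_1 = 16.5
pos_z_1 = 10.25
radius_1 = 2.5
pos_x_2 = 7.25
pos_y_2 = 10
pos_z_2 = 2.5
radius_2 = 3
pos_x_3 = 14.25
pos_y_3 = 9.75
pos_z_3 = 3
pos_x_4 = 10.75
pos_y_4 = 2
pos_z_4 = 16.75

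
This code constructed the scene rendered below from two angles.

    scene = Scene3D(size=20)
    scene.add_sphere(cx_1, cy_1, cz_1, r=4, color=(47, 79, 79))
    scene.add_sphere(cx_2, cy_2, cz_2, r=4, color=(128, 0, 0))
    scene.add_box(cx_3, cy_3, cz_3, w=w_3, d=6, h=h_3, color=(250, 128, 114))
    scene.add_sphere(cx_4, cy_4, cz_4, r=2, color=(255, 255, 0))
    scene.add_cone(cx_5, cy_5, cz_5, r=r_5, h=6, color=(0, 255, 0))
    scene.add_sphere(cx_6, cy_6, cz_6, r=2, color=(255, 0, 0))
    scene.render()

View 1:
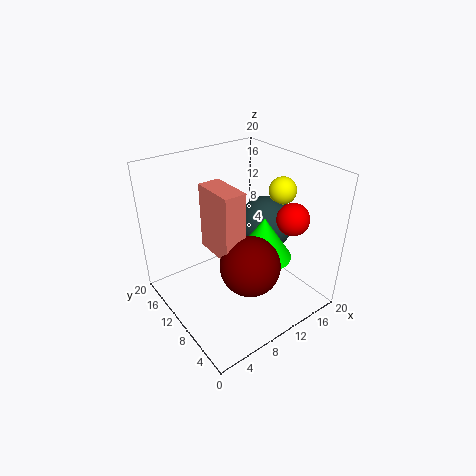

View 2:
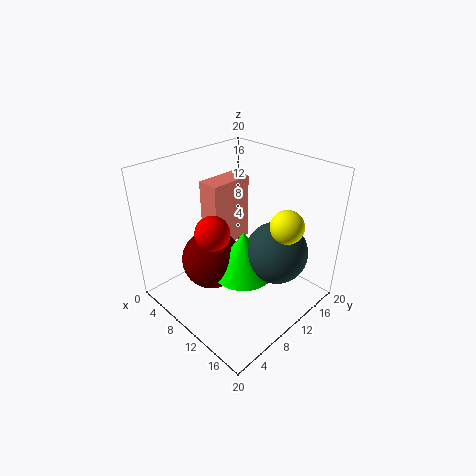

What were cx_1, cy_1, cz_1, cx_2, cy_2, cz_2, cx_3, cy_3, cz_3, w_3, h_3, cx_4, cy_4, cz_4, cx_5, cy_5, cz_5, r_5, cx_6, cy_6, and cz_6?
cx_1 = 16
cy_1 = 11
cz_1 = 10
cx_2 = 9
cy_2 = 6
cz_2 = 8
cx_3 = 6
cy_3 = 7
cz_3 = 9
w_3 = 3
h_3 = 9
cx_4 = 18
cy_4 = 10
cz_4 = 15
cx_5 = 13
cy_5 = 8
cz_5 = 7
r_5 = 4
cx_6 = 13
cy_6 = 3
cz_6 = 15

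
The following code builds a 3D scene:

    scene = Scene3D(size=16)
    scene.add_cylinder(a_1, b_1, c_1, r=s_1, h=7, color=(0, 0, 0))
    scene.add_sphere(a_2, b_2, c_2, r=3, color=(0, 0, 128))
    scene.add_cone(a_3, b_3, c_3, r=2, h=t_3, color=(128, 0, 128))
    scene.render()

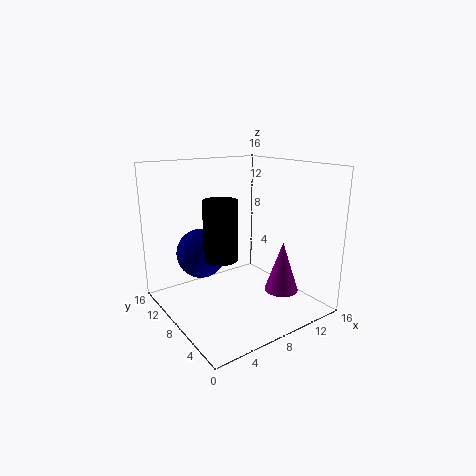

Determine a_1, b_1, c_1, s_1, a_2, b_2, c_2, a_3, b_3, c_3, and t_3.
a_1 = 7
b_1 = 10
c_1 = 5
s_1 = 2
a_2 = 6
b_2 = 13
c_2 = 5
a_3 = 13
b_3 = 6
c_3 = 1
t_3 = 6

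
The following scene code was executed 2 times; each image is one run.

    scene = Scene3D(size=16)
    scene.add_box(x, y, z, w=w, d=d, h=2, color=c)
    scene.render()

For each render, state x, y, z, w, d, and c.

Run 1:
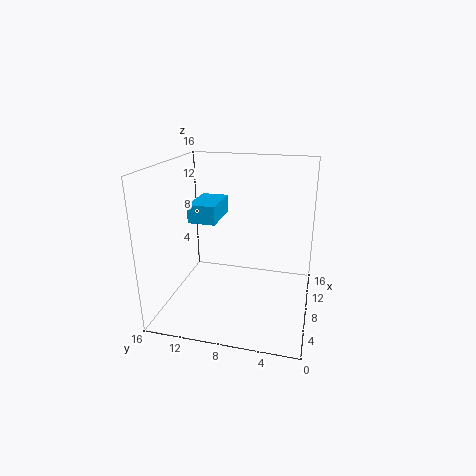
x = 6; y = 10; z = 10; w = 5; d = 3; c = 'deepskyblue'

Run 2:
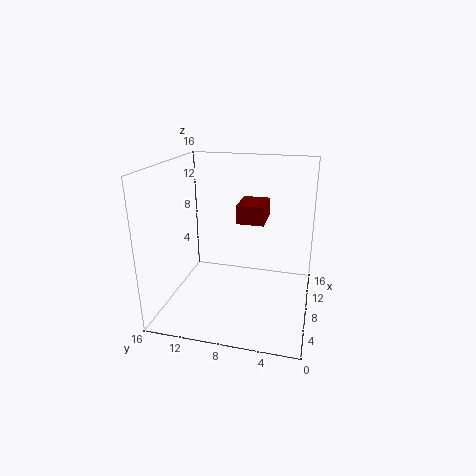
x = 7; y = 5; z = 10; w = 4; d = 3; c = 'maroon'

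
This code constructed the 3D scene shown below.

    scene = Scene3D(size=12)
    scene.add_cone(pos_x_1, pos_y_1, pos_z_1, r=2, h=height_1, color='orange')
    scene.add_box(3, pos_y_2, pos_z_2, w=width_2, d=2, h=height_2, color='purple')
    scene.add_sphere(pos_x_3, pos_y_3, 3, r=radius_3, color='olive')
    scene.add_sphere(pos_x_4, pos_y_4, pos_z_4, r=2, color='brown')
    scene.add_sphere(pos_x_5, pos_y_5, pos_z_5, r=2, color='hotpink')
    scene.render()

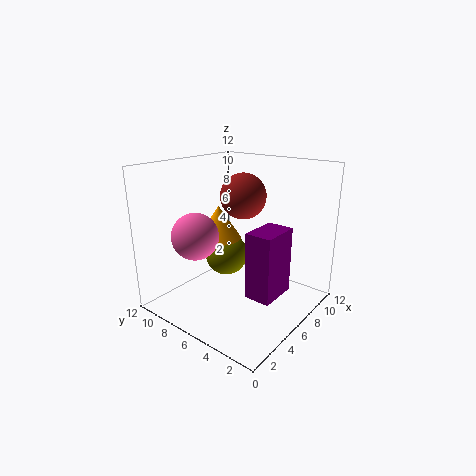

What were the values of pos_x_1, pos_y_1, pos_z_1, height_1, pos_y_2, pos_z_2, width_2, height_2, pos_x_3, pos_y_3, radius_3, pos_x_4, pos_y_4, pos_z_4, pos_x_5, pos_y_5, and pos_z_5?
pos_x_1 = 7, pos_y_1 = 9, pos_z_1 = 5, height_1 = 3, pos_y_2 = 1, pos_z_2 = 3, width_2 = 3, height_2 = 5, pos_x_3 = 8, pos_y_3 = 9, radius_3 = 2, pos_x_4 = 8, pos_y_4 = 7, pos_z_4 = 9, pos_x_5 = 4, pos_y_5 = 9, pos_z_5 = 6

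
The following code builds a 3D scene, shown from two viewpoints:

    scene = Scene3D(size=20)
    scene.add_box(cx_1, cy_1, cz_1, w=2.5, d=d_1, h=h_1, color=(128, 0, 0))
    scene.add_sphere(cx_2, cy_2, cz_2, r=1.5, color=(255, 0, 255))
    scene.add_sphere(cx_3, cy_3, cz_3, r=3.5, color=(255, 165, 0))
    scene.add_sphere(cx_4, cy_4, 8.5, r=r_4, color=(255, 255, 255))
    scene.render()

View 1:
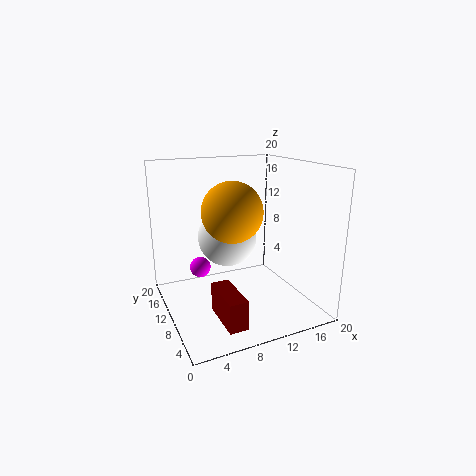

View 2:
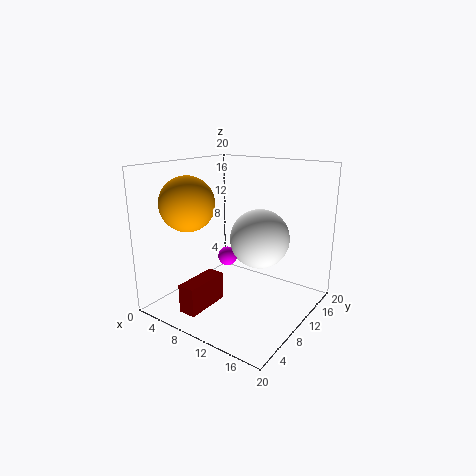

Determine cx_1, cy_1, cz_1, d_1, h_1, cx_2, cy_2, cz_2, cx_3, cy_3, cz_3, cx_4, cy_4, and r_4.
cx_1 = 5.5, cy_1 = 2.5, cz_1 = 0.5, d_1 = 6.5, h_1 = 4, cx_2 = 5.5, cy_2 = 13.5, cz_2 = 5, cx_3 = 6.5, cy_3 = 4, cz_3 = 15.5, cx_4 = 10.5, cy_4 = 15, r_4 = 4.5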